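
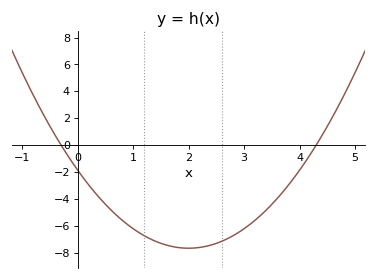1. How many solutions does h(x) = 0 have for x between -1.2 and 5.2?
2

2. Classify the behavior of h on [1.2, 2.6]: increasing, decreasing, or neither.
neither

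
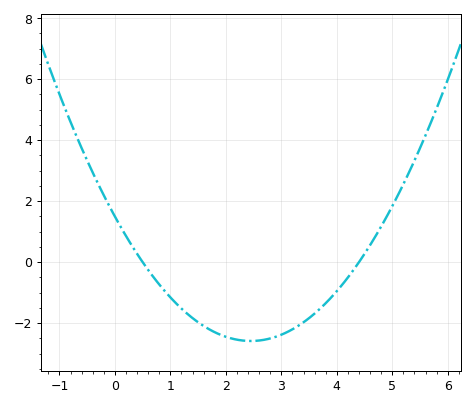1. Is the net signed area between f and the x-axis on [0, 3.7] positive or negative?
negative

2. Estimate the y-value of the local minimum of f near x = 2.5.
-2.59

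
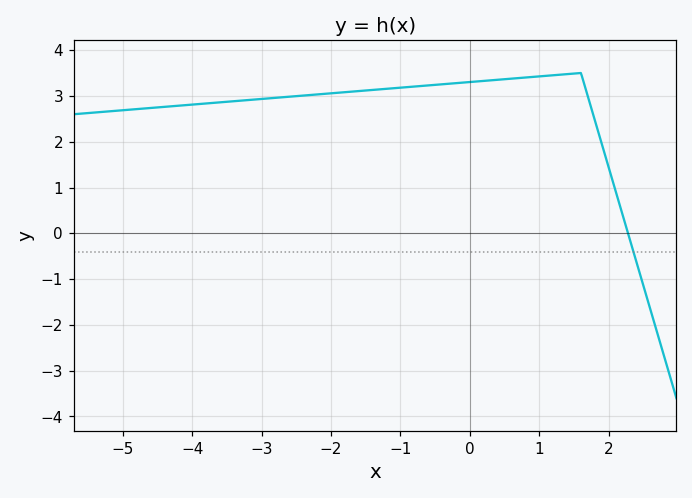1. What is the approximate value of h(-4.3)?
2.8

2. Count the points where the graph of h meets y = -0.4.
1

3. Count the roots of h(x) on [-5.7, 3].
1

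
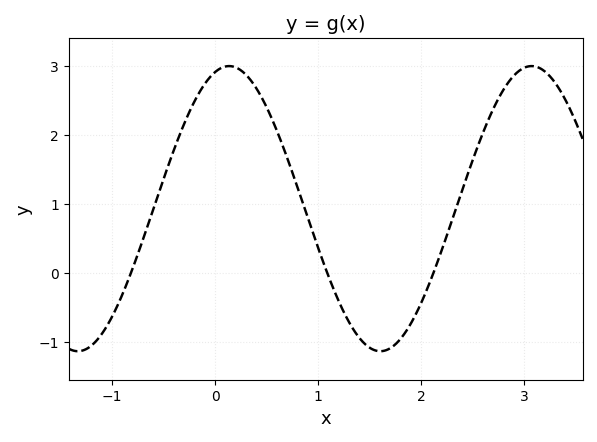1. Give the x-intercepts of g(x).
-0.8, 1.1, 2.1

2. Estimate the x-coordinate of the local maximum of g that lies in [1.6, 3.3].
3.1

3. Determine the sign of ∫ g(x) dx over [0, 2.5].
positive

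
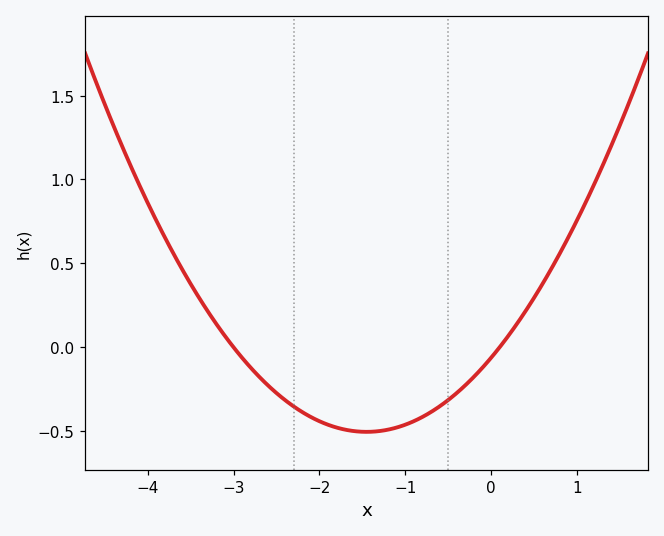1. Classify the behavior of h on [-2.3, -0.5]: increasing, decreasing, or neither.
neither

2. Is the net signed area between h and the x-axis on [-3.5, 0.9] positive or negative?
negative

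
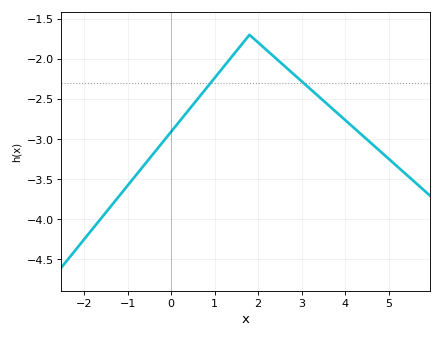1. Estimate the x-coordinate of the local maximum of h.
1.8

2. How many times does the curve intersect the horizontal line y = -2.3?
2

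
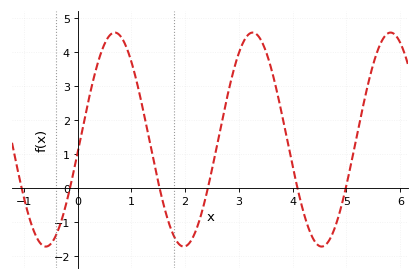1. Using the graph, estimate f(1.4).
0.904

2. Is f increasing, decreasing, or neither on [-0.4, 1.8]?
neither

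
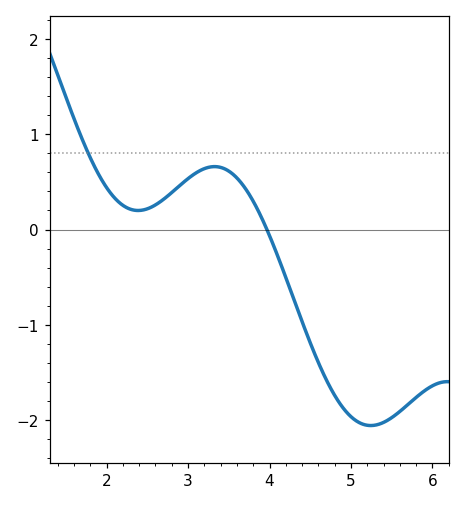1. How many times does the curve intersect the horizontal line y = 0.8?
1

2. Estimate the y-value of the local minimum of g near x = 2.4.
0.2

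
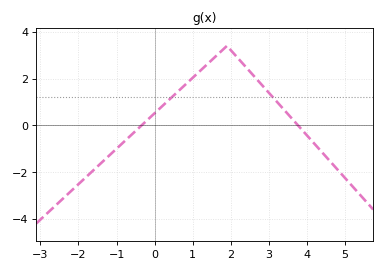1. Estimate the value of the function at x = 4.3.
-0.975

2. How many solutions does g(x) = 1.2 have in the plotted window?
2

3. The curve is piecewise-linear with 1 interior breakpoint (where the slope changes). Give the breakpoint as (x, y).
(1.9, 3.4)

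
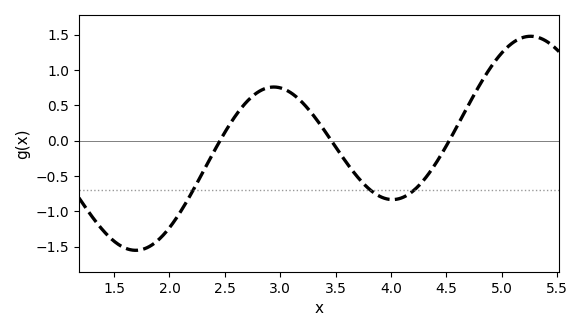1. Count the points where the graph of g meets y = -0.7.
3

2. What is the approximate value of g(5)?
1.24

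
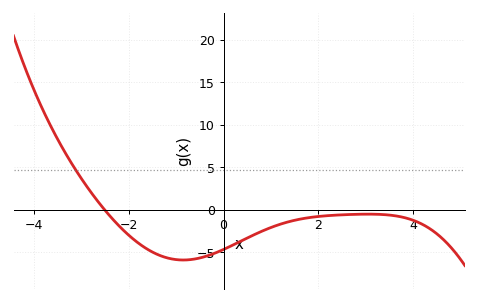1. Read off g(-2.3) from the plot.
-1.37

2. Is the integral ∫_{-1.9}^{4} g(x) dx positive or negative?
negative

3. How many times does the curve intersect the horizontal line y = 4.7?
1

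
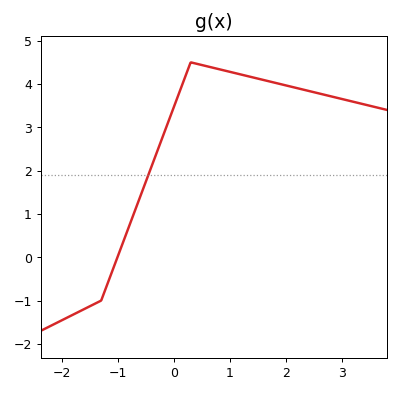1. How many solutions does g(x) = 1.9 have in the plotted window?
1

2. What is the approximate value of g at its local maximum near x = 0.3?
4.5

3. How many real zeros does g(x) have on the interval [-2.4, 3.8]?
1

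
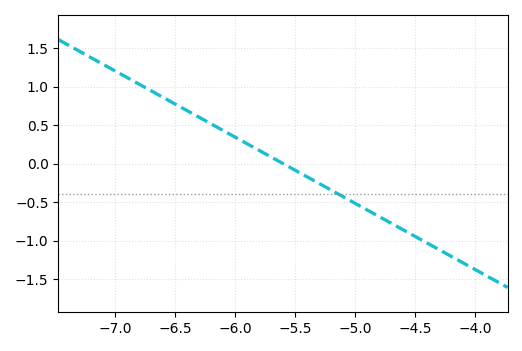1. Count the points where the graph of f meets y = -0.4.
1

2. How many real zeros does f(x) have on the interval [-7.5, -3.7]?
1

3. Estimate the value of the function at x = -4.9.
-0.602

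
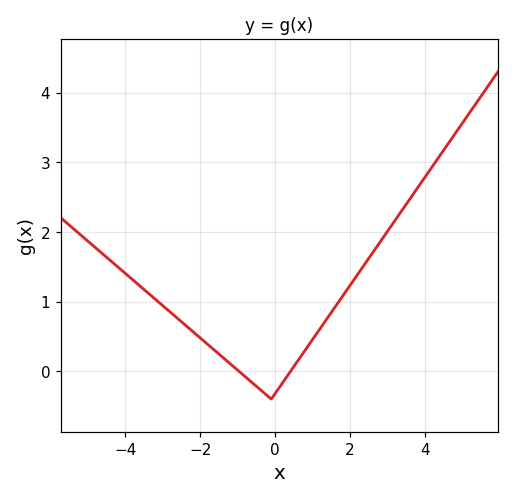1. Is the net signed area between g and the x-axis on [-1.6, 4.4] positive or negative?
positive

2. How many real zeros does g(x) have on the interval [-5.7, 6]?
2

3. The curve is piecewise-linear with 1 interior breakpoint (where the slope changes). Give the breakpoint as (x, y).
(-0.1, -0.4)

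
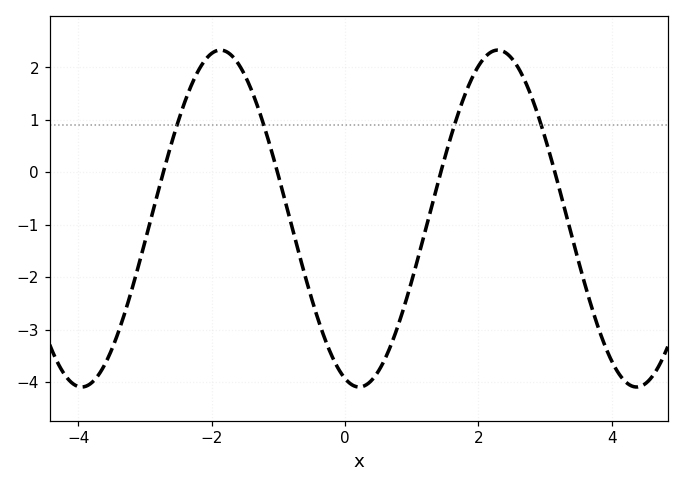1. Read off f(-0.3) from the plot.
-3.18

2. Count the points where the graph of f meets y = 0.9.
4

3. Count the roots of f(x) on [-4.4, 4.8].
4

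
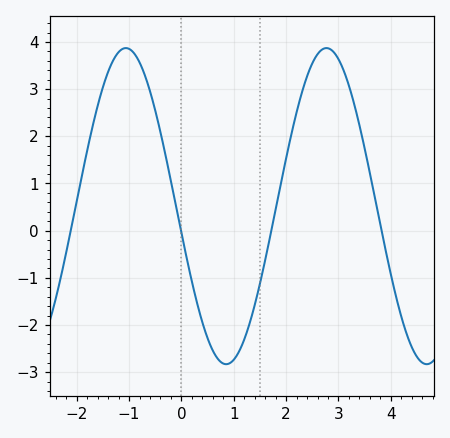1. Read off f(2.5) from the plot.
3.55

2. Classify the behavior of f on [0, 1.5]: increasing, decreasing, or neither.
neither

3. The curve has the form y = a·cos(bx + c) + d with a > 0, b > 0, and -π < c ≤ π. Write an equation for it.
y = 3.35cos(1.64x + 1.74) + 0.52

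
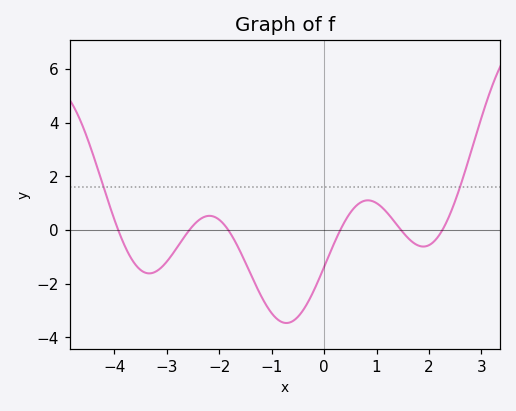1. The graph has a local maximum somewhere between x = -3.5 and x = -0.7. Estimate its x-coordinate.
-2.19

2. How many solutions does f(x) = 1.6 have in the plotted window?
2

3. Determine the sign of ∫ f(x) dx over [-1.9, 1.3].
negative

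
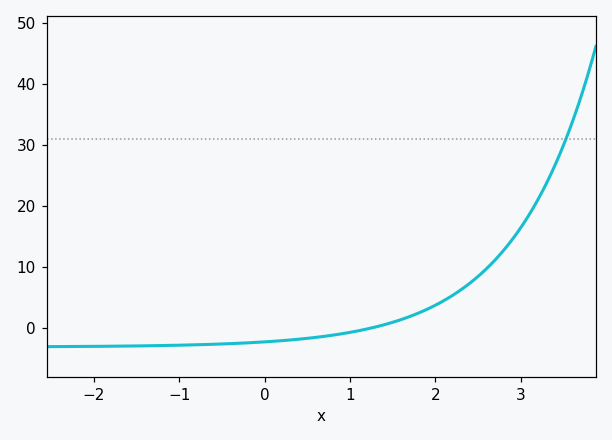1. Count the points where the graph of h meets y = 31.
1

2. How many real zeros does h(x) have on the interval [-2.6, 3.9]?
1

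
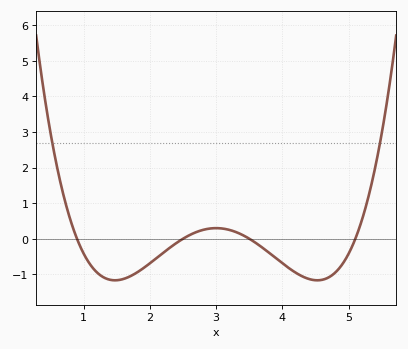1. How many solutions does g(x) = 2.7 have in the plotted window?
2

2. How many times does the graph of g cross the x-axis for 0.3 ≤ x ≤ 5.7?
4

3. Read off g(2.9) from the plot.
0.285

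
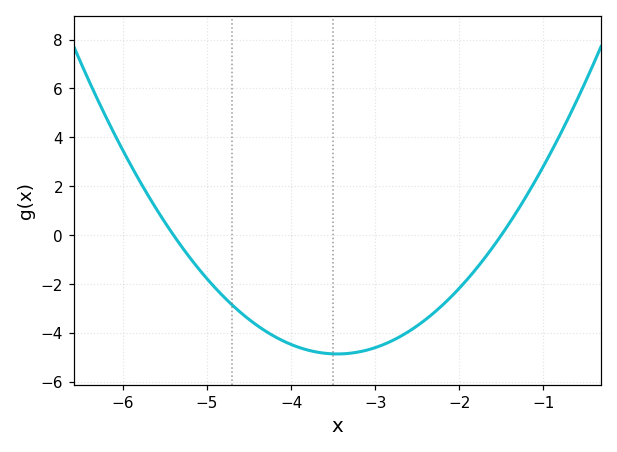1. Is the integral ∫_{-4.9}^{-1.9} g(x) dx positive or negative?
negative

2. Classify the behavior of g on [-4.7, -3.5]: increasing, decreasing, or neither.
decreasing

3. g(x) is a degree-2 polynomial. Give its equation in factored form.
y = 1.28(x + 5.4)(x + 1.5)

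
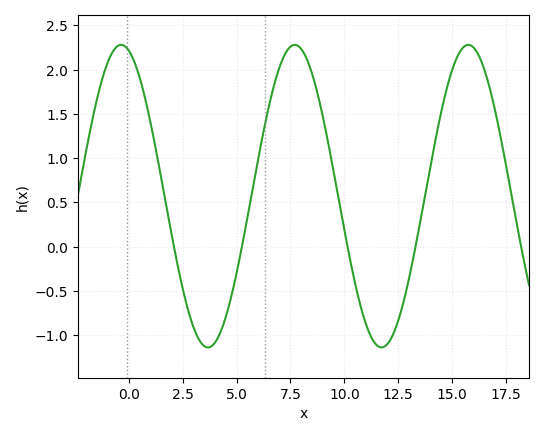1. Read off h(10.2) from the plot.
-0.066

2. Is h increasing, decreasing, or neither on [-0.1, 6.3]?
neither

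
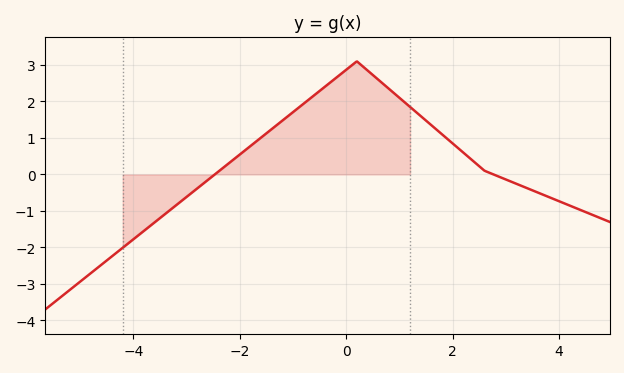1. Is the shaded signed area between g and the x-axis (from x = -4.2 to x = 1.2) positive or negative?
positive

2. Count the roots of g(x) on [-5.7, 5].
2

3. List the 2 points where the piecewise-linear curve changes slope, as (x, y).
(0.2, 3.1); (2.6, 0.1)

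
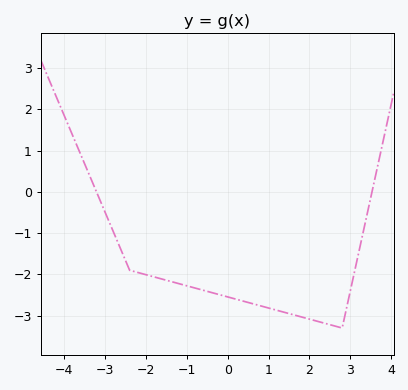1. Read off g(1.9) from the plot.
-3.06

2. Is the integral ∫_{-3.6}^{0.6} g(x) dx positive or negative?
negative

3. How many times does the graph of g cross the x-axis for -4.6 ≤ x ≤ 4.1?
2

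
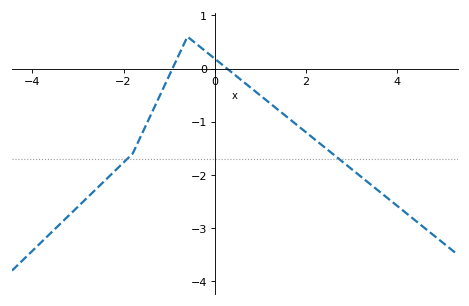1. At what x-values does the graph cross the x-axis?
-1, 0.2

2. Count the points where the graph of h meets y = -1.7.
2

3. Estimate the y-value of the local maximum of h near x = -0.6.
0.6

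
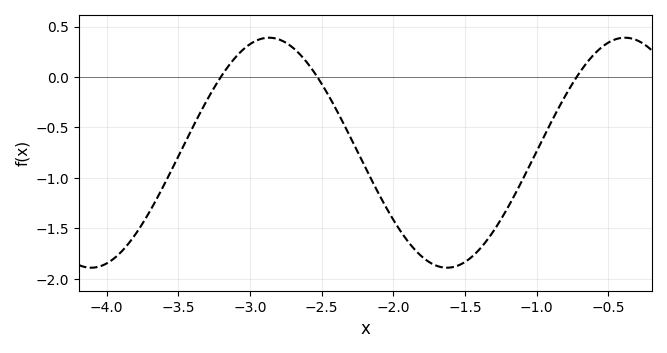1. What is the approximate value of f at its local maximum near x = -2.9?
0.4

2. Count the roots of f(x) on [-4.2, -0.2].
3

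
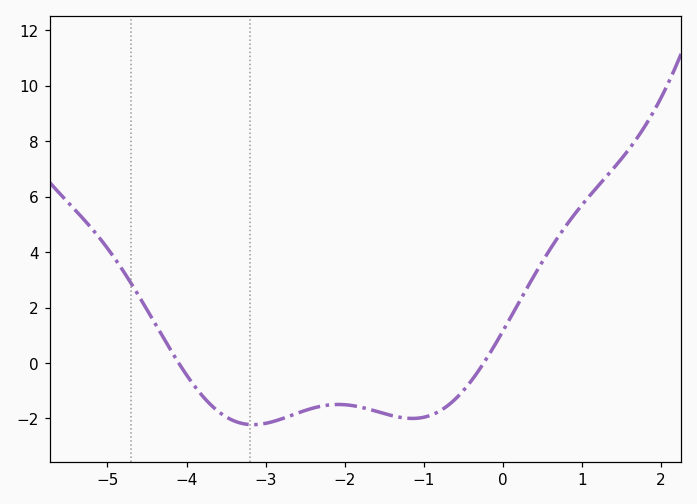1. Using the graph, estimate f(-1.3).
-1.96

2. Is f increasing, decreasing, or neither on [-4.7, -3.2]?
decreasing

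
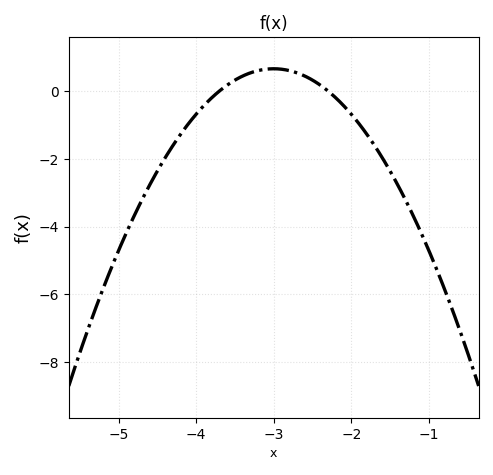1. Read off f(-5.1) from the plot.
-5.2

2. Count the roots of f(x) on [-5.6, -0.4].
2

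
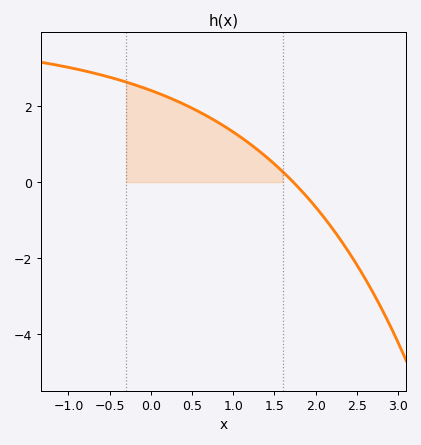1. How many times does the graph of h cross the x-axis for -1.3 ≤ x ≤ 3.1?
1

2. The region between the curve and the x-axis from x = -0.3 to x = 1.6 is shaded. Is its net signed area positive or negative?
positive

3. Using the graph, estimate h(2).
-0.6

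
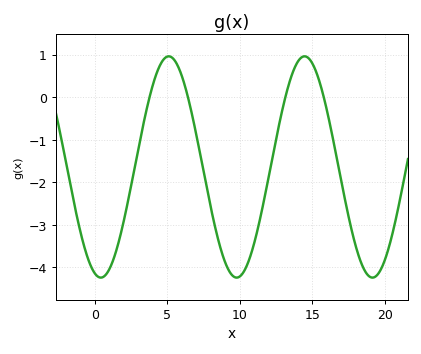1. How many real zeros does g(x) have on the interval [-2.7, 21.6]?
4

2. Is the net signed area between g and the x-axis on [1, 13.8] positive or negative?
negative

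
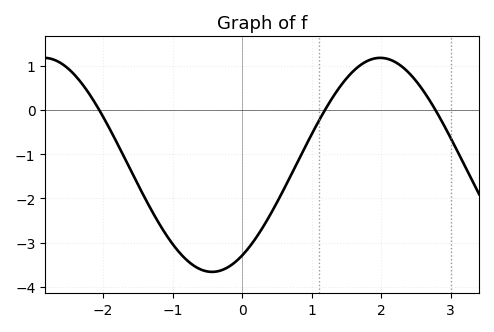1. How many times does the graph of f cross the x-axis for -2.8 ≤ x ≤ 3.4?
3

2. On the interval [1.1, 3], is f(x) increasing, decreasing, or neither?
neither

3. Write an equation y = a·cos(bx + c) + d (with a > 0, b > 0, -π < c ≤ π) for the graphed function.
y = 2.42cos(1.3x - 2.6) - 1.24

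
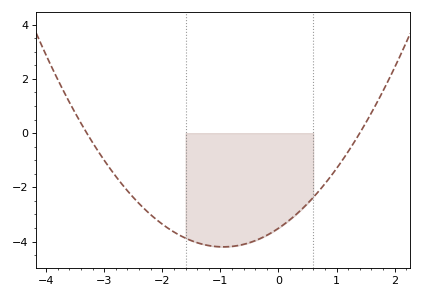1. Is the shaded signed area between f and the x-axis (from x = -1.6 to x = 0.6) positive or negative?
negative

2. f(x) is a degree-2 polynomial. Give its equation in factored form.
y = 0.76(x + 3.3)(x - 1.4)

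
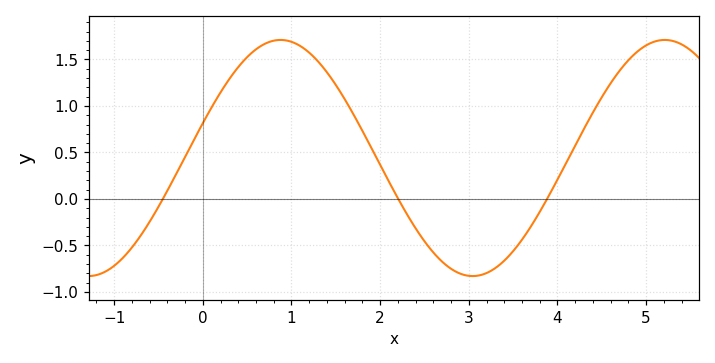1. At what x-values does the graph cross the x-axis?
-0.5, 2.2, 3.9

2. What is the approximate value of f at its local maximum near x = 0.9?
1.7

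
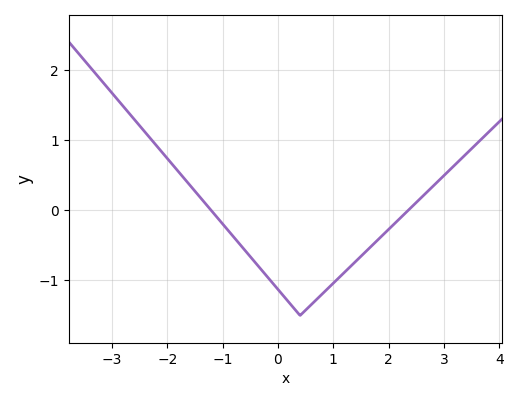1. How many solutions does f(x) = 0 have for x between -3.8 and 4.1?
2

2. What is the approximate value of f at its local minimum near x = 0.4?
-1.5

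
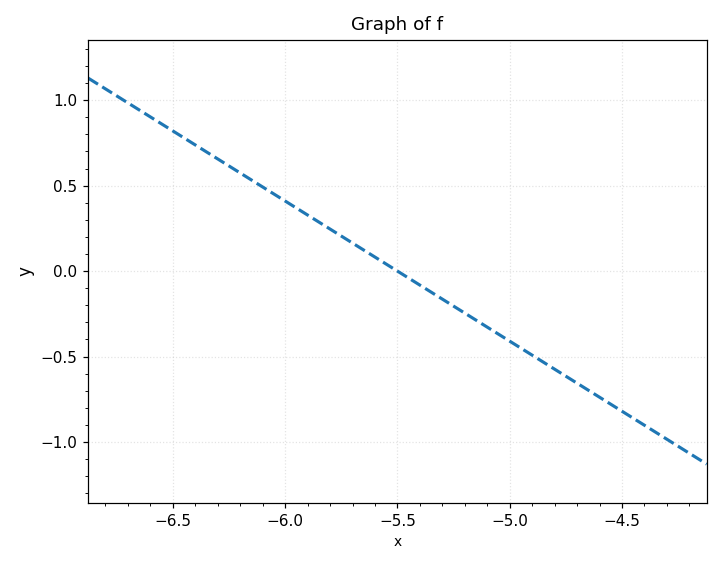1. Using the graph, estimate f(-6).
0.41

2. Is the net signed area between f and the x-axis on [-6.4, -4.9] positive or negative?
positive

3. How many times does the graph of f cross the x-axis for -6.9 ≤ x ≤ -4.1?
1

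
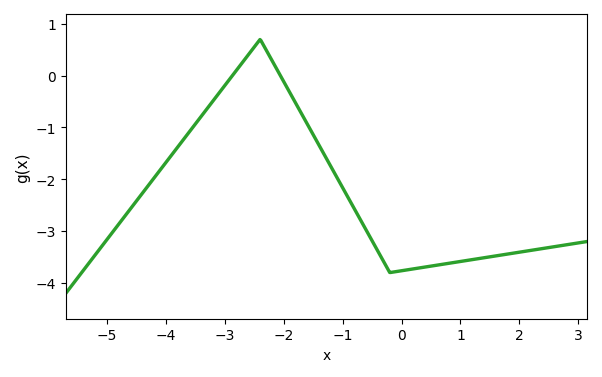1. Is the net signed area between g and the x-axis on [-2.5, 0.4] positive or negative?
negative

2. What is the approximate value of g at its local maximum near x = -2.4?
0.697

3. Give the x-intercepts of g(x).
-2.87, -2.06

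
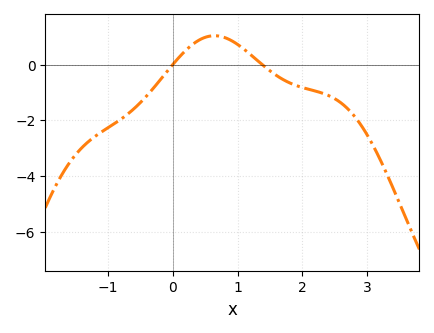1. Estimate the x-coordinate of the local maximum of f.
0.646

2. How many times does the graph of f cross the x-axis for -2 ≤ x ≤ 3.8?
2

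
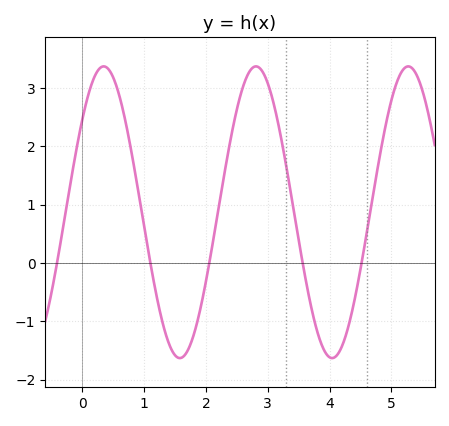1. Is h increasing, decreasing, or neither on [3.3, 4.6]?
neither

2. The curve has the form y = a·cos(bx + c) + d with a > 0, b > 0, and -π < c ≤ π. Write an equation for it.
y = 2.5cos(2.5x - 0.88) + 0.87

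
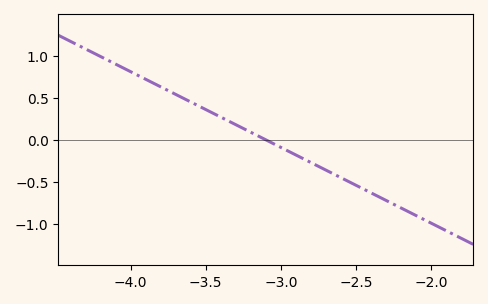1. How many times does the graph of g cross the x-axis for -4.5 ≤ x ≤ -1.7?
1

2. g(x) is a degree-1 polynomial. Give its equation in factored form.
y = -0.9(x + 3.1)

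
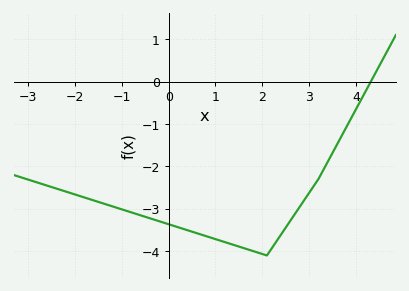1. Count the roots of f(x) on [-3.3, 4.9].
1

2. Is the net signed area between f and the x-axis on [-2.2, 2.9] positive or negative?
negative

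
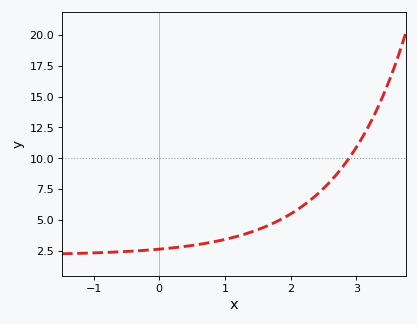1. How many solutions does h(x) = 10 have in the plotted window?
1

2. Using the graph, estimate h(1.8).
4.9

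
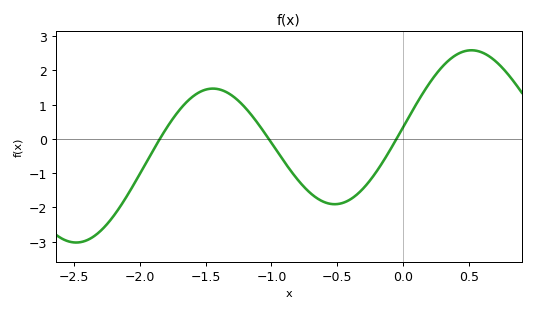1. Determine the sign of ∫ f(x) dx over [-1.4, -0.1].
negative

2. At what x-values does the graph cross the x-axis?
-1.85, -1, -0.05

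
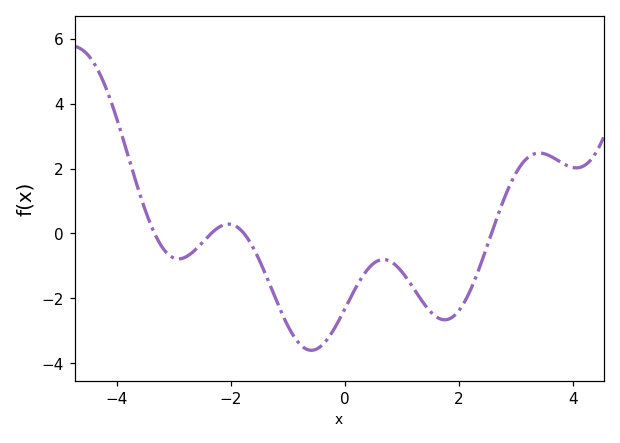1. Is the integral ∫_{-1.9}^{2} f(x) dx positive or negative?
negative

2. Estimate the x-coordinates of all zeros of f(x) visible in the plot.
-3.34, -2.34, -1.77, 2.57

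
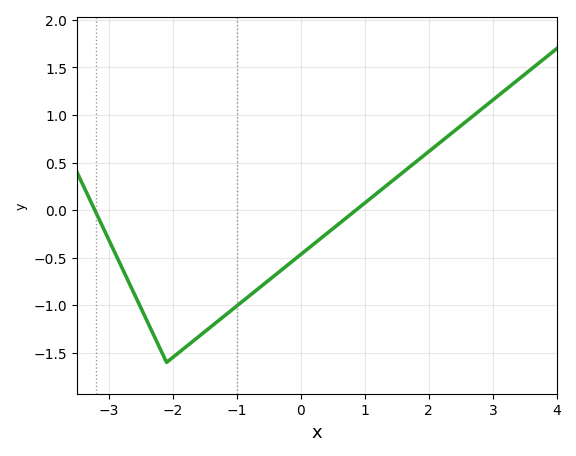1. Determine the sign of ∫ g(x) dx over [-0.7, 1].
negative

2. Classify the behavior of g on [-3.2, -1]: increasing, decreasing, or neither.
neither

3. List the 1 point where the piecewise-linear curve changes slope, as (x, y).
(-2.1, -1.6)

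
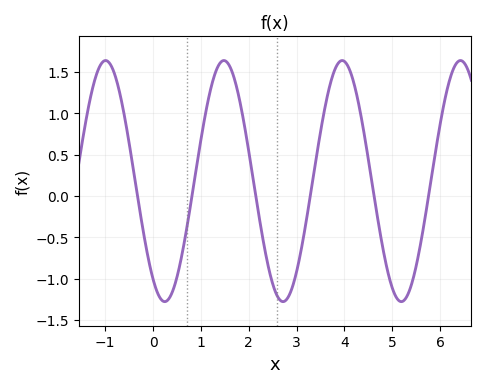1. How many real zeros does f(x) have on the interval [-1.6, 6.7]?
6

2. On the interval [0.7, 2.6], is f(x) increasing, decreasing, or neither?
neither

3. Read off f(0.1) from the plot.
-1.18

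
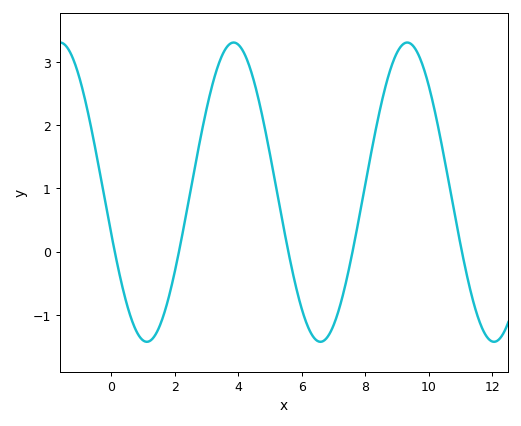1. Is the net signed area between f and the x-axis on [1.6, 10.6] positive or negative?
positive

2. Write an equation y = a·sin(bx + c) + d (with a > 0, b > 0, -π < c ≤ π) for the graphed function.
y = 2.37sin(1.1x - 2.9) + 0.94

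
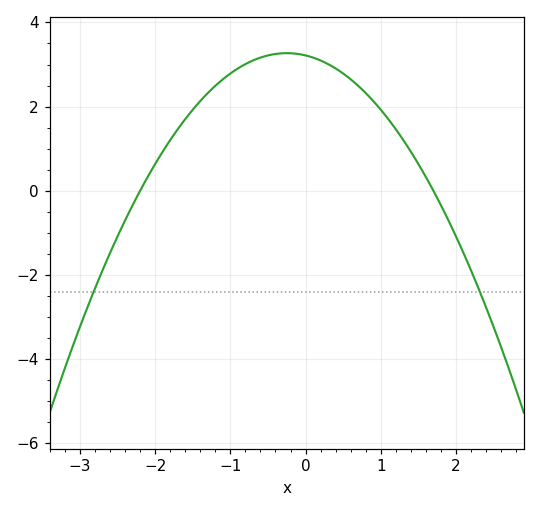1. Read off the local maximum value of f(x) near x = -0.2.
3.2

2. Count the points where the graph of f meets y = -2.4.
2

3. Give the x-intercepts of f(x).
-2.2, 1.7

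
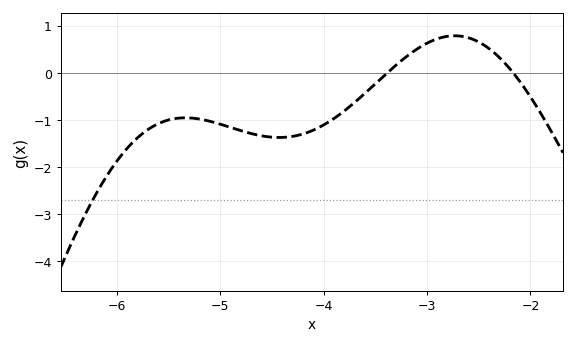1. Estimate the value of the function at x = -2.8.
0.772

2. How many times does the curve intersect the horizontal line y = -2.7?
1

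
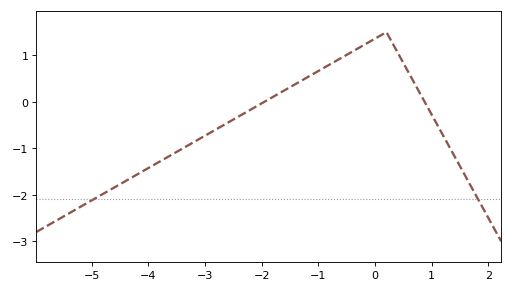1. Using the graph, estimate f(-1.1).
0.6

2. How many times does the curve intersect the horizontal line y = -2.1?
2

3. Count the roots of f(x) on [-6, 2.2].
2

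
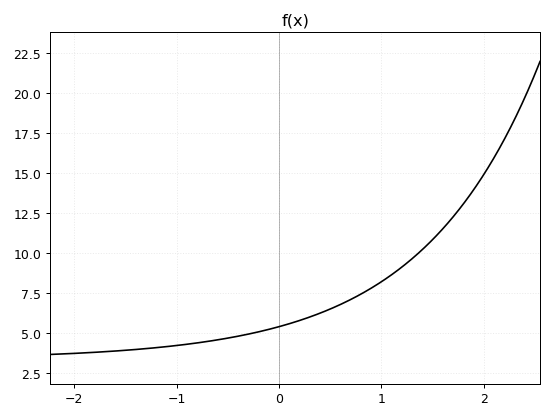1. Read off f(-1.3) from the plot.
4.02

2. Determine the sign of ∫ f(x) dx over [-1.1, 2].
positive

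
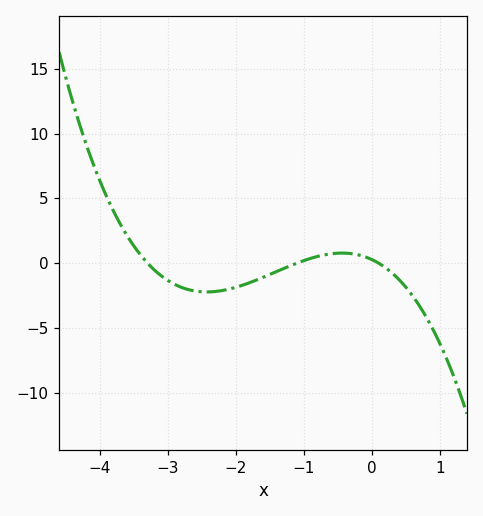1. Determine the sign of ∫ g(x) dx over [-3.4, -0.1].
negative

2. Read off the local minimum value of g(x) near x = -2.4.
-2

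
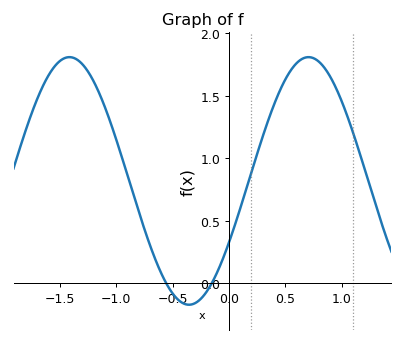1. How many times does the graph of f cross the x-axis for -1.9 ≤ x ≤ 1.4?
2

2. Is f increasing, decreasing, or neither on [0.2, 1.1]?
neither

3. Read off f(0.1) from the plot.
0.6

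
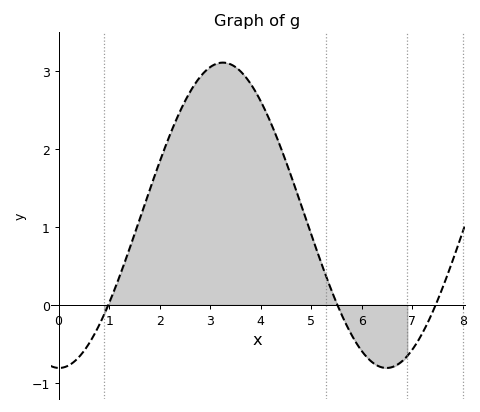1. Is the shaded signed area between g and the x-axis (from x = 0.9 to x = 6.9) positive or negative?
positive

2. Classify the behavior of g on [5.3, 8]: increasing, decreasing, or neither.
neither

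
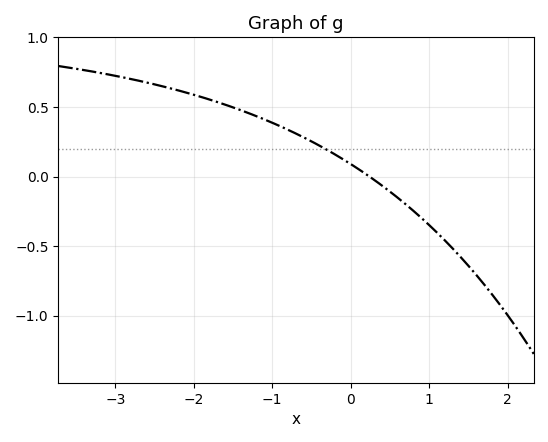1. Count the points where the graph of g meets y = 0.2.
1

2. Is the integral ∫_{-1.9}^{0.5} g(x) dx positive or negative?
positive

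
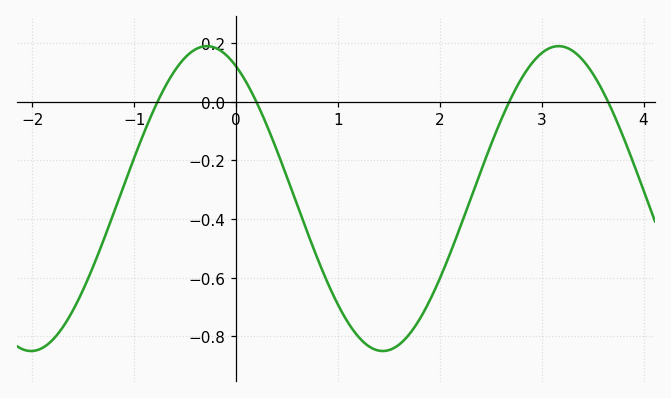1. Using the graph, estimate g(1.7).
-0.8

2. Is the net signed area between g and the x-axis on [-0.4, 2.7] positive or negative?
negative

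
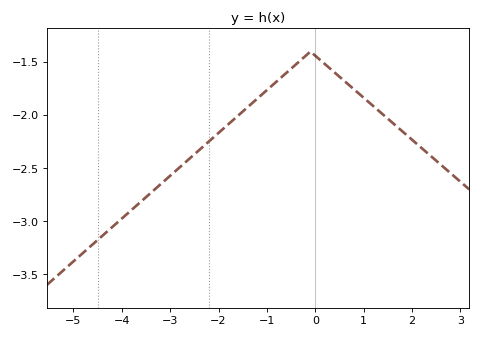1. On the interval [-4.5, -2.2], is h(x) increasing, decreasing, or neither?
increasing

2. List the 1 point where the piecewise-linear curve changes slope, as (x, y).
(-0.1, -1.4)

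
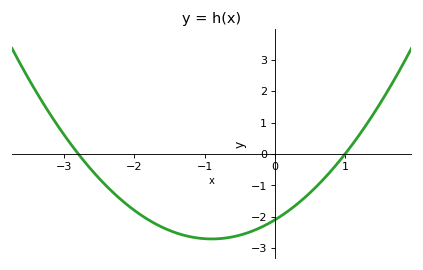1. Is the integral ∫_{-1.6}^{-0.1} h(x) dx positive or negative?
negative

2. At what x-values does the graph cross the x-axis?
-2.8, 1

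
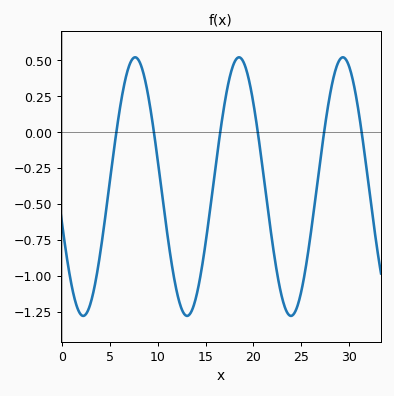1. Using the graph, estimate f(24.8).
-1.16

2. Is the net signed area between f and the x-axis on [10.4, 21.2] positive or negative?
negative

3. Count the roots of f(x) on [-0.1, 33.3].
6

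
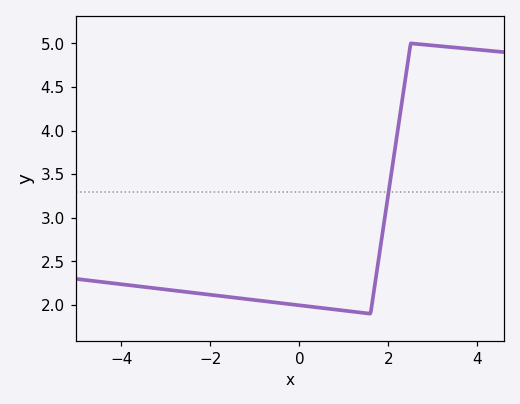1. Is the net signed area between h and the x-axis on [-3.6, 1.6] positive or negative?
positive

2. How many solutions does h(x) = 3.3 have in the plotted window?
1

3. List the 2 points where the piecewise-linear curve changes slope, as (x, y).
(1.6, 1.9); (2.5, 5)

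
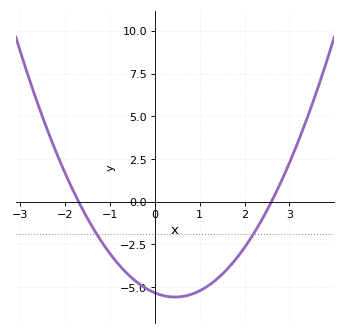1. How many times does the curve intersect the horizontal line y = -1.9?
2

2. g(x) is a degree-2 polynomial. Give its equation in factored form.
y = 1.21(x + 1.7)(x - 2.6)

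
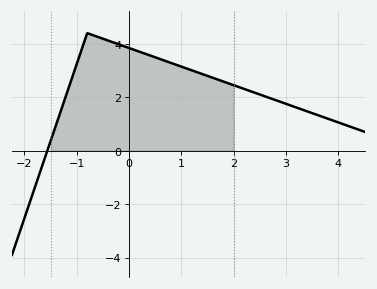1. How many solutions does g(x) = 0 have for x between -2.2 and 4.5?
1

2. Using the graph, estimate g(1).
3.15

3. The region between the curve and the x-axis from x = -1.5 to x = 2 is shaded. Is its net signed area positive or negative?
positive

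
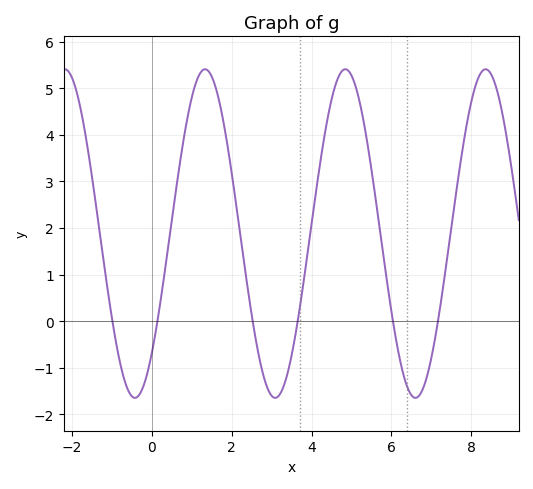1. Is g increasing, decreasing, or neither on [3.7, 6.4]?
neither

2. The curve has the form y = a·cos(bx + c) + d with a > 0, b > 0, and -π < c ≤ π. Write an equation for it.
y = 3.53cos(1.8x - 2.4) + 1.88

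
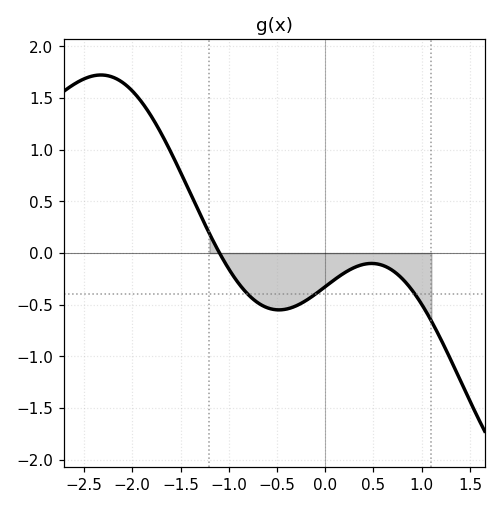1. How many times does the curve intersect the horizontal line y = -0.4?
3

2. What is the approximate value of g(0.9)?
-0.35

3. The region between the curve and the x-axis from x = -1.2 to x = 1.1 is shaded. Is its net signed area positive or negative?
negative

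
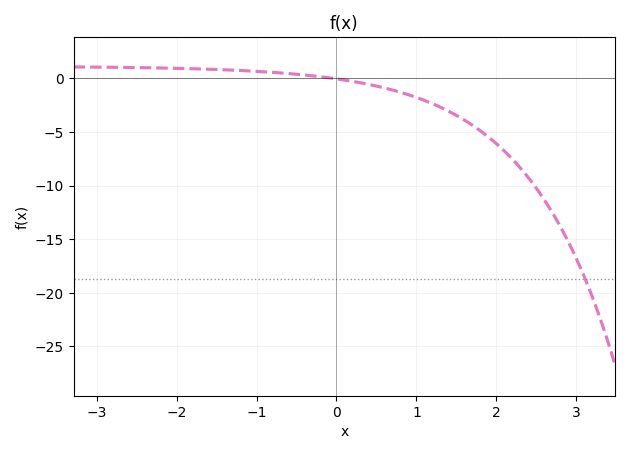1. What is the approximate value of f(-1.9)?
1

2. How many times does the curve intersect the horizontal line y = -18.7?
1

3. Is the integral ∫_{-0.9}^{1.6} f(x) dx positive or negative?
negative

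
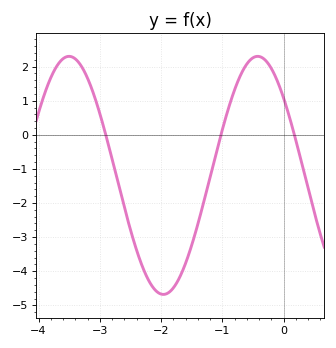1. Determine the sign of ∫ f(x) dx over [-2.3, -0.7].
negative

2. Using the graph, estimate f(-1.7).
-4.2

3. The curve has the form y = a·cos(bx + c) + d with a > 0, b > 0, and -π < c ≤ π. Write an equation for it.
y = 3.49cos(2x + 0.86) - 1.19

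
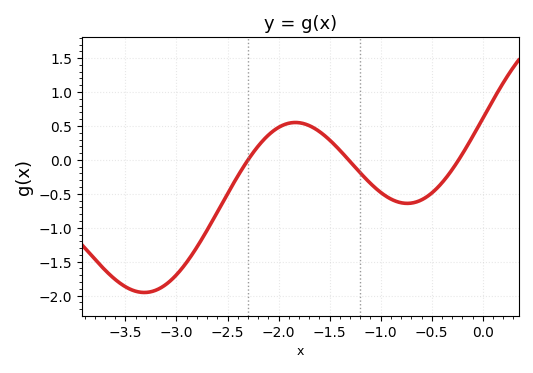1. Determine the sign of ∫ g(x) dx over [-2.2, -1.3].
positive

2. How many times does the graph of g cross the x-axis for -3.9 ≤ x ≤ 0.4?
3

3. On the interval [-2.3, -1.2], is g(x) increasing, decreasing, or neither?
neither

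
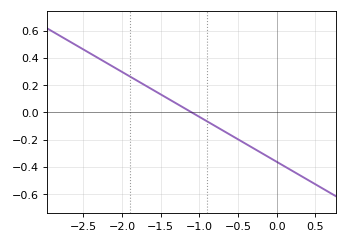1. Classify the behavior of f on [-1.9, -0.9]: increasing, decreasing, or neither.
decreasing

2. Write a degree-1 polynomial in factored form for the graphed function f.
y = -0.33(x + 1.1)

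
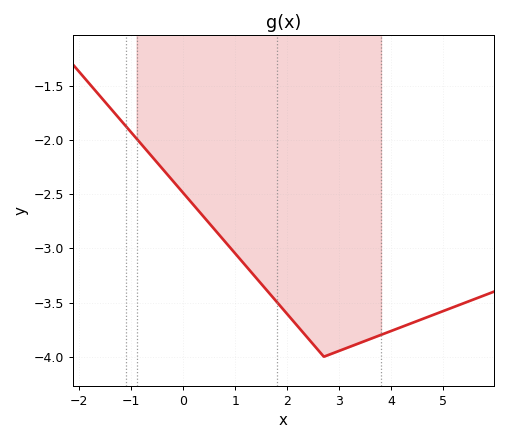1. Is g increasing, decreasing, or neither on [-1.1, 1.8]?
decreasing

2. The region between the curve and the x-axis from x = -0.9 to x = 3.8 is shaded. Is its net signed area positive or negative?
negative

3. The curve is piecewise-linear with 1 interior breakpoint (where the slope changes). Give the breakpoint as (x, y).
(2.7, -4)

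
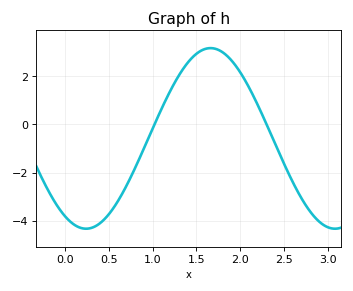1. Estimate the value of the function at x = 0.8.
-1.81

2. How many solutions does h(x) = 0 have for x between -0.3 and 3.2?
2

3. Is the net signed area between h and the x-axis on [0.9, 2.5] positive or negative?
positive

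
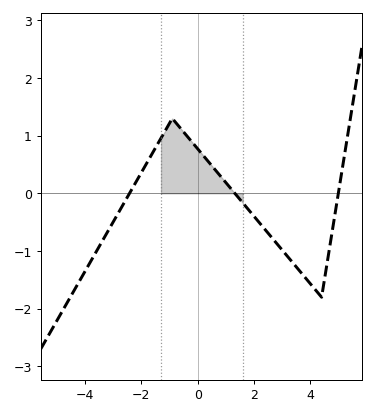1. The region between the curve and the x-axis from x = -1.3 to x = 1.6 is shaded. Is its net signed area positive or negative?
positive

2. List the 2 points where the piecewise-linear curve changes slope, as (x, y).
(-0.9, 1.3); (4.4, -1.8)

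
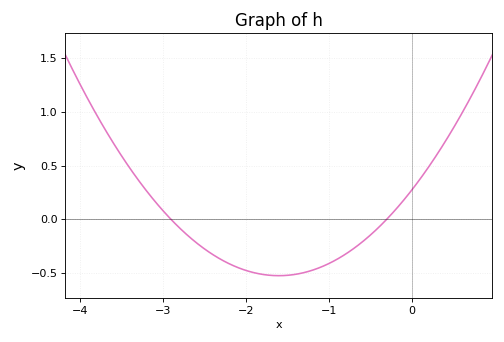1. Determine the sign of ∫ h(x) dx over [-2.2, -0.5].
negative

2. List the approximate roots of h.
-2.9, -0.3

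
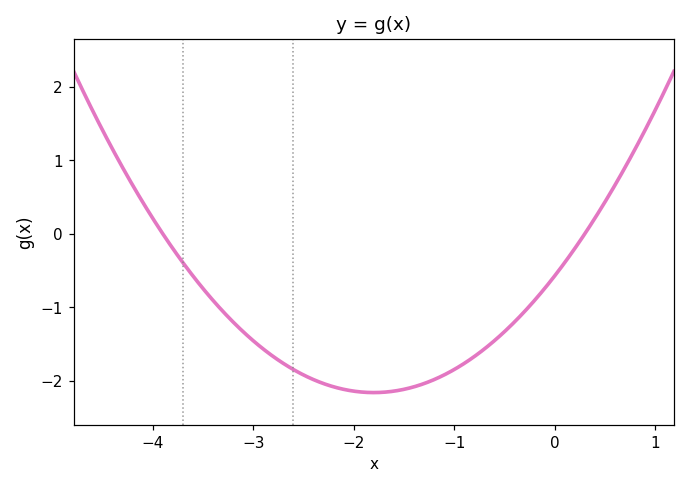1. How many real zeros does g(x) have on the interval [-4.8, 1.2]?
2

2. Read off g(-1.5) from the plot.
-2.1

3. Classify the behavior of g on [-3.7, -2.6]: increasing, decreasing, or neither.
decreasing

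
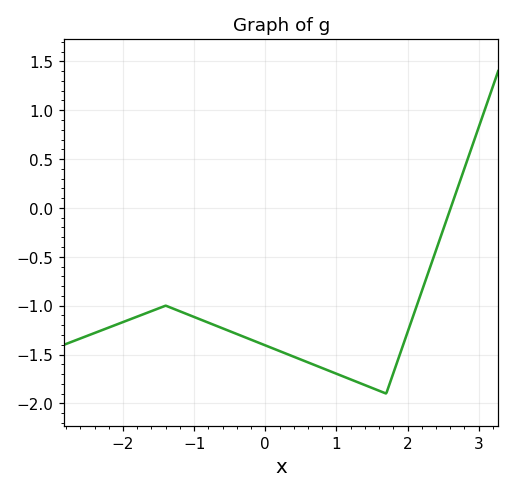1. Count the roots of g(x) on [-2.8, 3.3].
1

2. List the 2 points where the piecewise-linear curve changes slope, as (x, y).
(-1.4, -1); (1.7, -1.9)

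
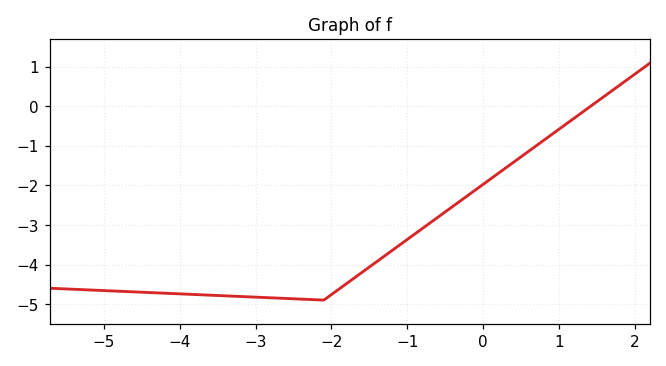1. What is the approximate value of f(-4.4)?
-4.7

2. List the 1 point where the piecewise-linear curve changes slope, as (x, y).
(-2.1, -4.9)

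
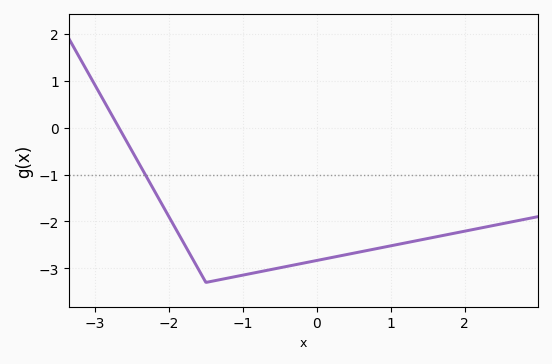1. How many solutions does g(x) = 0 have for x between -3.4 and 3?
1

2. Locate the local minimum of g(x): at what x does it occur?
-1.5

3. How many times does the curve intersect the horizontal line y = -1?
1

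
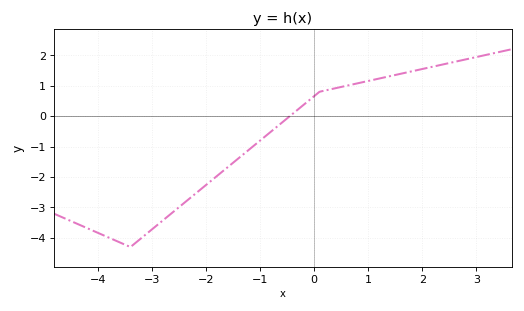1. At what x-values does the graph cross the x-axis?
-0.449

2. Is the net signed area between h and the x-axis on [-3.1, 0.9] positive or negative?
negative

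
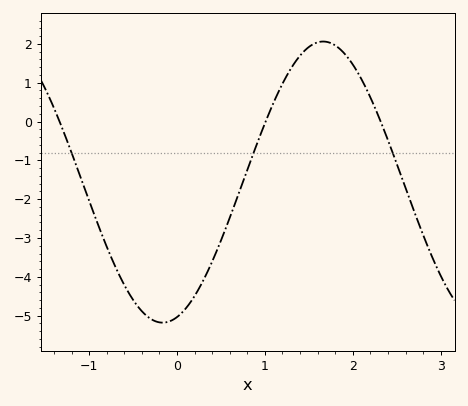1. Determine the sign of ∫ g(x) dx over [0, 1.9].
negative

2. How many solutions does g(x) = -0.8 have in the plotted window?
3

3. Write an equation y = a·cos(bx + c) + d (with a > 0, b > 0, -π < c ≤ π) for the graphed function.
y = 3.62cos(1.72x - 2.86) - 1.56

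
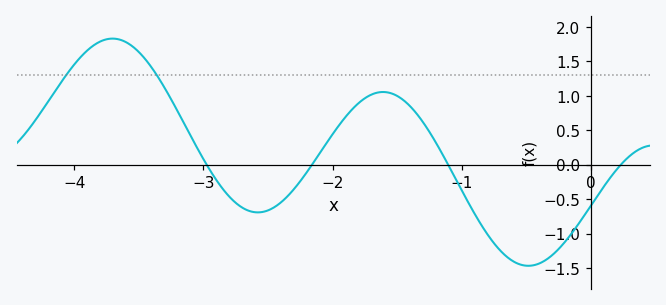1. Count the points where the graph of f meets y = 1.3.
2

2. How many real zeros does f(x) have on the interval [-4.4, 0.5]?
4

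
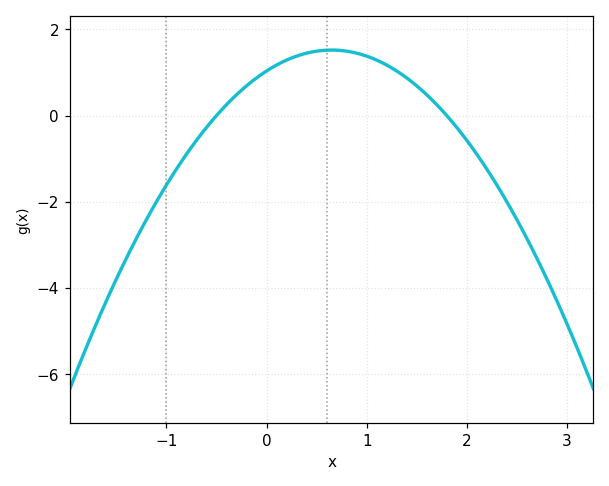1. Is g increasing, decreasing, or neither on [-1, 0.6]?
increasing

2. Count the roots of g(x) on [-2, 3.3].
2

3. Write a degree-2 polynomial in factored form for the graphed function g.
y = -1.15(x + 0.5)(x - 1.8)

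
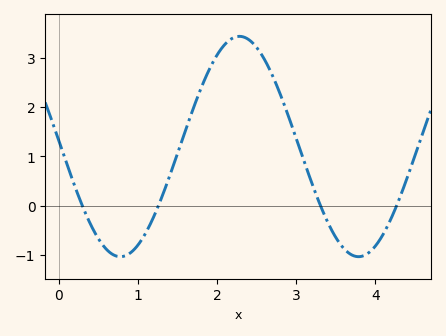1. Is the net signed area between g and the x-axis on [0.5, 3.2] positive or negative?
positive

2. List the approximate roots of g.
0.3, 1.26, 3.31, 4.27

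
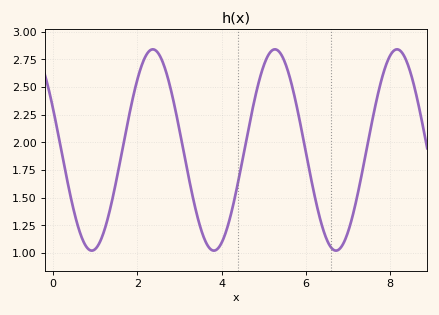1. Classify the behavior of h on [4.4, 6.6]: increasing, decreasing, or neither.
neither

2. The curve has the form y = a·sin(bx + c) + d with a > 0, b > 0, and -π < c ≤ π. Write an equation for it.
y = 0.91sin(2.2x + 2.7) + 1.93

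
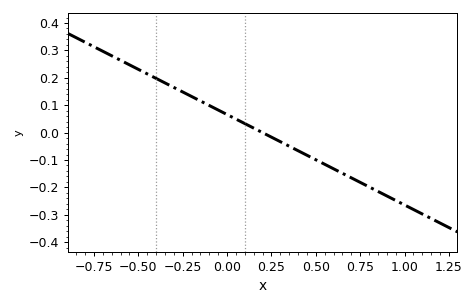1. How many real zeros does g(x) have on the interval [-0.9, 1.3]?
1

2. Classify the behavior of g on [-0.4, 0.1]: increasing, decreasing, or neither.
decreasing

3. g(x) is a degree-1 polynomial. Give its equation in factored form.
y = -0.33(x - 0.2)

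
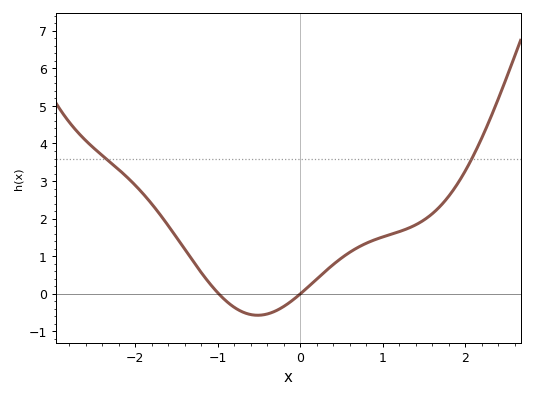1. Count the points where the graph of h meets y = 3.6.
2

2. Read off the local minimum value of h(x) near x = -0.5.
-0.57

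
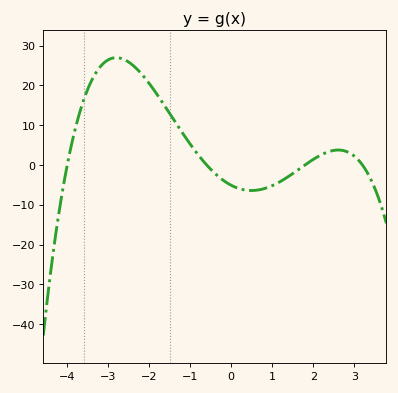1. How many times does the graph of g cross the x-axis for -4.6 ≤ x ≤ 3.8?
4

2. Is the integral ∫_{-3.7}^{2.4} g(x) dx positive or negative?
positive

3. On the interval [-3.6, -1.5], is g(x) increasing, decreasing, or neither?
neither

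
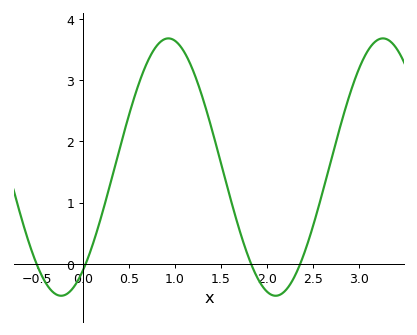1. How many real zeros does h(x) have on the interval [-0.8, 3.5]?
4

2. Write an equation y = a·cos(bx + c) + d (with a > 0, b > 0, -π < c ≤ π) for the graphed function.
y = 2.1cos(2.69x - 2.5) + 1.58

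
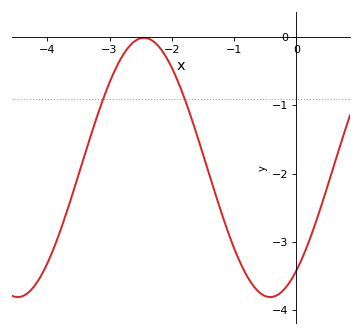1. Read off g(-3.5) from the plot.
-2.03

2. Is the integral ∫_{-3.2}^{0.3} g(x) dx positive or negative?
negative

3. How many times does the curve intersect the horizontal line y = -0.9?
2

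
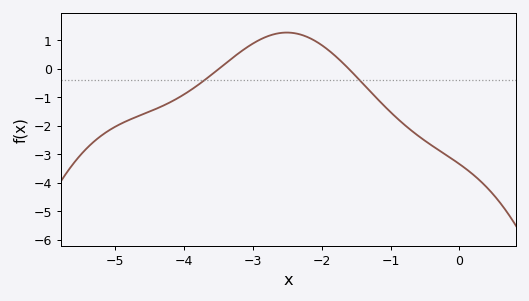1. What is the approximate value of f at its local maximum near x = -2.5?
1.28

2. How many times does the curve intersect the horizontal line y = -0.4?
2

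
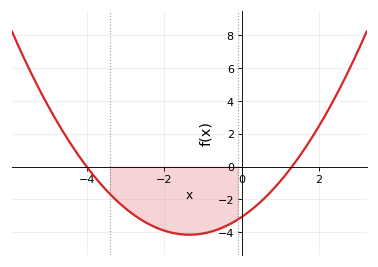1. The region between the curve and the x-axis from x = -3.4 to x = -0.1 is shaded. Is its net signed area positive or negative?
negative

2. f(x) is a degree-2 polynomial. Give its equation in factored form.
y = 0.59(x + 4)(x - 1.3)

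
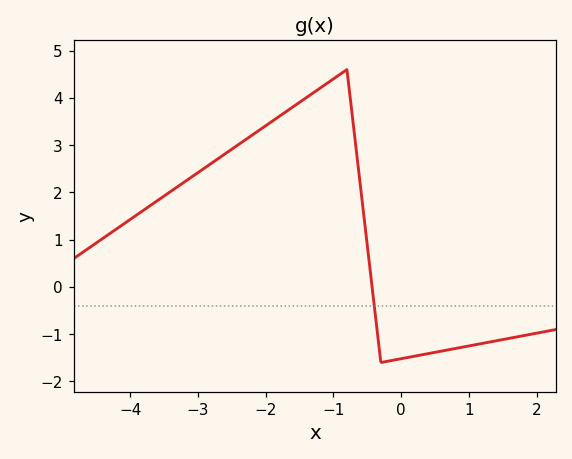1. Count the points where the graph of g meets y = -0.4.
1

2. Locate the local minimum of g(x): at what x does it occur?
-0.299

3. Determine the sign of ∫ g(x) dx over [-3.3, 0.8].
positive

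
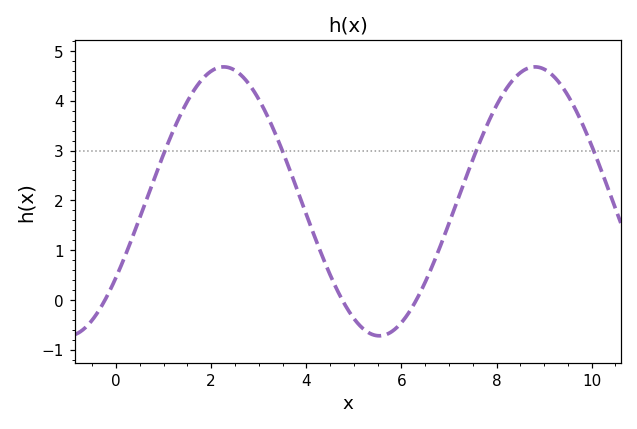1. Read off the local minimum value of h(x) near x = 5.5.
-0.72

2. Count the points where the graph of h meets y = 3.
4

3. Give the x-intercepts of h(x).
-0.232, 4.76, 6.31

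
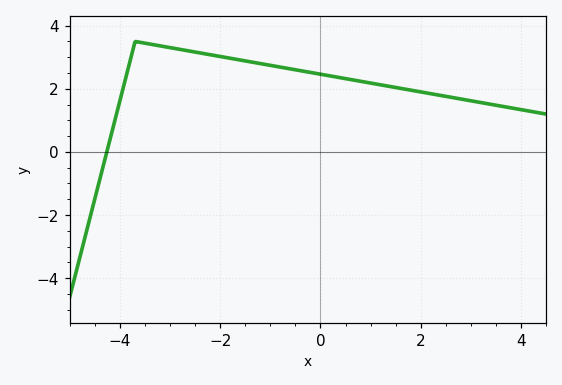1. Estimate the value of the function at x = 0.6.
2.2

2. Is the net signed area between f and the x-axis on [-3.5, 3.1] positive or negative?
positive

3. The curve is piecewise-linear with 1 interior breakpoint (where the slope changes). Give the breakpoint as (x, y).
(-3.7, 3.5)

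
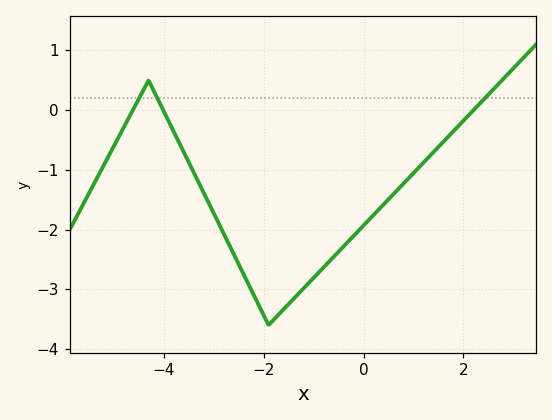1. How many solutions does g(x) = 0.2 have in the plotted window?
3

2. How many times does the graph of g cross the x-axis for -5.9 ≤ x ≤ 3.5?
3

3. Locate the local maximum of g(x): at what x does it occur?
-4.3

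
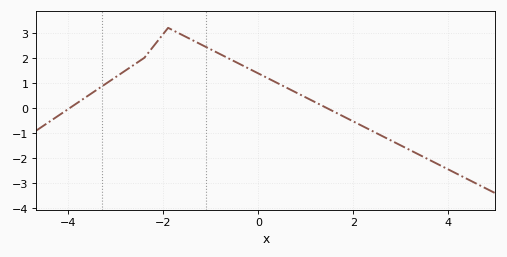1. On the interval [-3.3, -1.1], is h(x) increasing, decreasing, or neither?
neither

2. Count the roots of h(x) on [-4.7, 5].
2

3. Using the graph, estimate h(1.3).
0.136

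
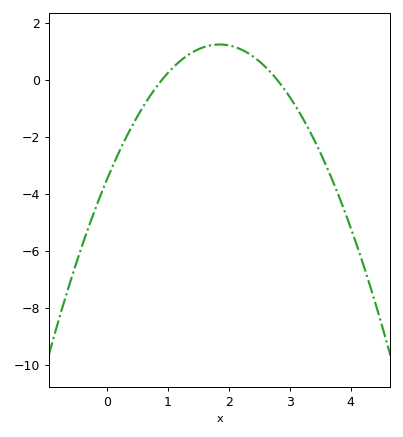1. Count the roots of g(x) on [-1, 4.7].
2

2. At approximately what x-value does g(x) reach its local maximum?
1.8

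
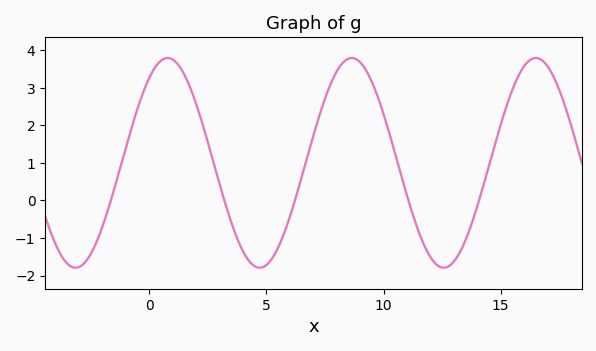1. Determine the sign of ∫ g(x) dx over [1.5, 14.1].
positive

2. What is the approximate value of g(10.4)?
1.46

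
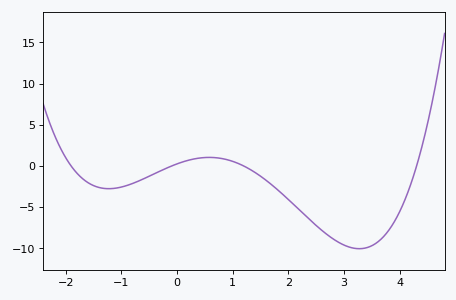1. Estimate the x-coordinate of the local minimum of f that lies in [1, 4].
3.3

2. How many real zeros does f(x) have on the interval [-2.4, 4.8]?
4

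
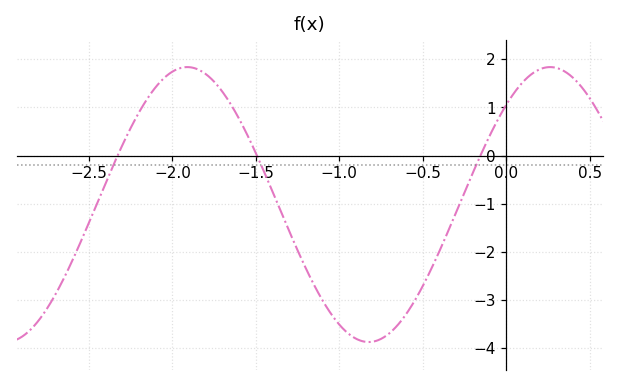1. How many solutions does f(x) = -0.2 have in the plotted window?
3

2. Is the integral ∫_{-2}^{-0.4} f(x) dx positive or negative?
negative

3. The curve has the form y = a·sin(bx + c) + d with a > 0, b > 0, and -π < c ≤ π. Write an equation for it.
y = 2.86sin(2.9x + 0.81) - 1.02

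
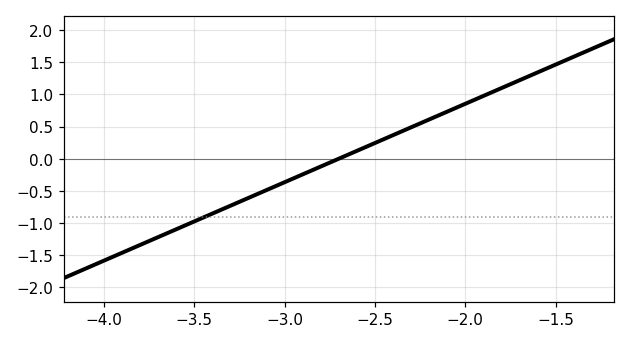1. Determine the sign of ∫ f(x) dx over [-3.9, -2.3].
negative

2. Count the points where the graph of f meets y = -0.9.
1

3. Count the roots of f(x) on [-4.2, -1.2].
1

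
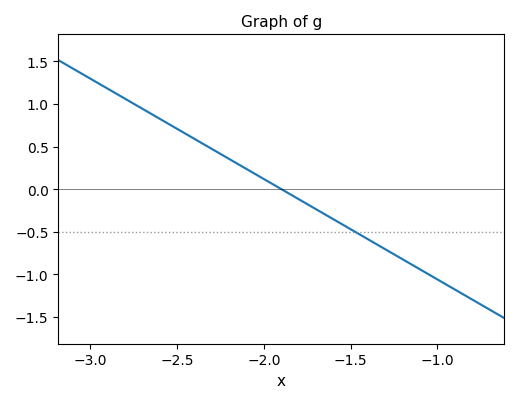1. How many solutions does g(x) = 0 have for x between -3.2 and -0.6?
1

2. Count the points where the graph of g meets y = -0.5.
1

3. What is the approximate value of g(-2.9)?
1.18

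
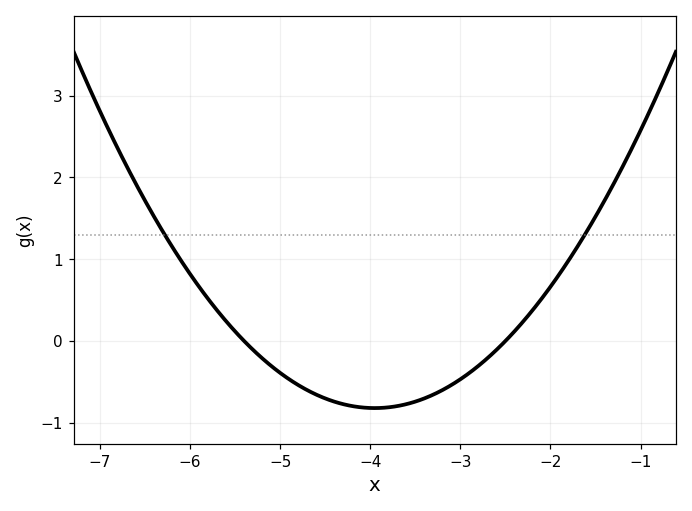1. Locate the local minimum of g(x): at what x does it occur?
-3.95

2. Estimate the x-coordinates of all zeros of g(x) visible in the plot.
-5.4, -2.5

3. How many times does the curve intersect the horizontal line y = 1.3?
2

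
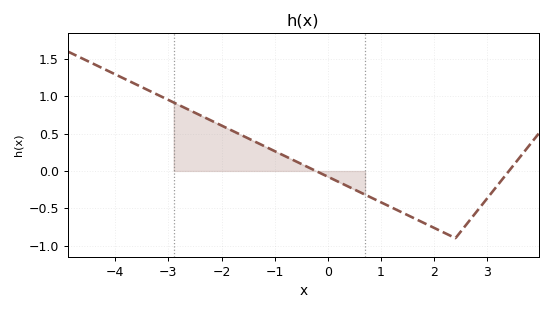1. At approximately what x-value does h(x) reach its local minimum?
2.4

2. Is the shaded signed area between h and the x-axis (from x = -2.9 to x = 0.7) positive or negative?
positive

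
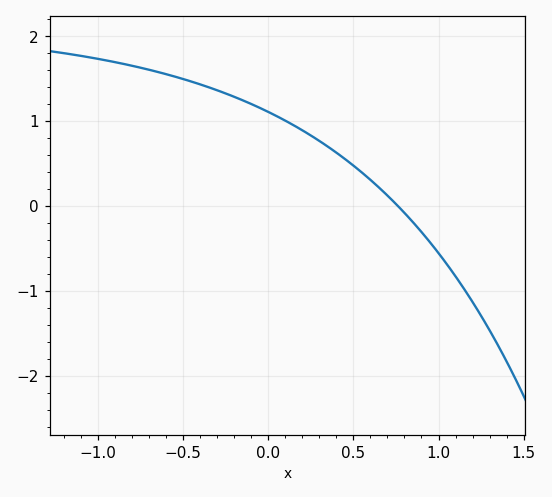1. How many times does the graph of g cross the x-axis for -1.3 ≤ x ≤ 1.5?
1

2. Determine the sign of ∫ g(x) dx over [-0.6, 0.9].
positive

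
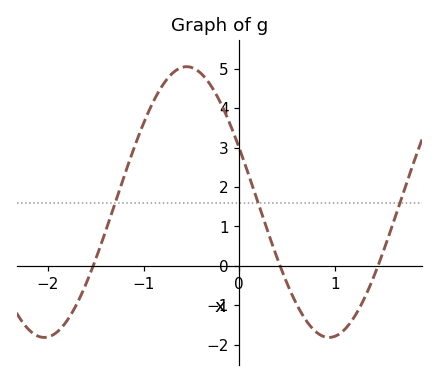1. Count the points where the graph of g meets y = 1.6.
3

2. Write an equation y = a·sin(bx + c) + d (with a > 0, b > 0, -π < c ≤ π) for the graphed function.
y = 3.44sin(2.11x + 2.73) + 1.62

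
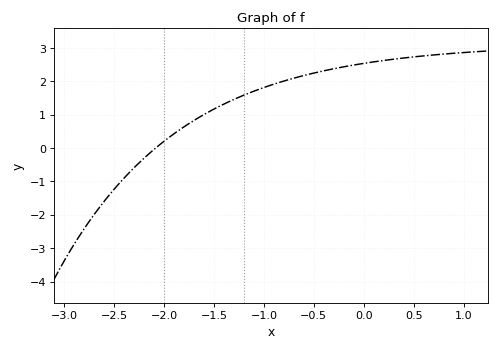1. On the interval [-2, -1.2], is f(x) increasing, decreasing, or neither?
increasing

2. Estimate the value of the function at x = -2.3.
-0.6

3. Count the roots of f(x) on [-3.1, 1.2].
1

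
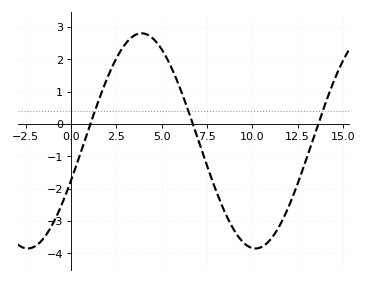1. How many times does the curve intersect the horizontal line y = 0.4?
3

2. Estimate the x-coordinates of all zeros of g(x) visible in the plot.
1, 6.5, 13.5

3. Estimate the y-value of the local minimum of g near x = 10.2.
-3.8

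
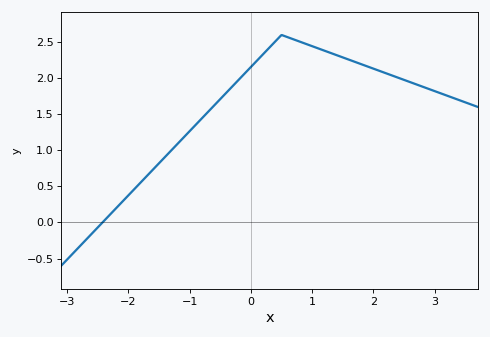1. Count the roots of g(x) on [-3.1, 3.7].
1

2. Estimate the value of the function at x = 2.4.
2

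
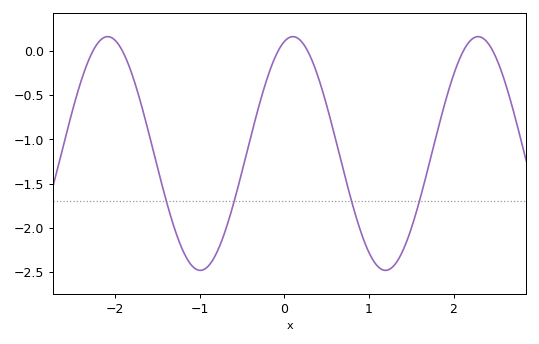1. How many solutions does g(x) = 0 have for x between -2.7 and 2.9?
6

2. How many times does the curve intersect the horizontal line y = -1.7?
4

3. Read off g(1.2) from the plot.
-2.5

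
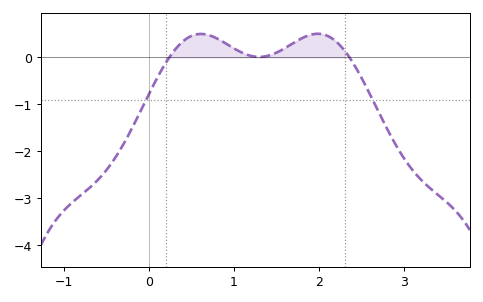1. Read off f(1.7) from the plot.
0.307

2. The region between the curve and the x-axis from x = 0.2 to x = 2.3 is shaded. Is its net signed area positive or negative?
positive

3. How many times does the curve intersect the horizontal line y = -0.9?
2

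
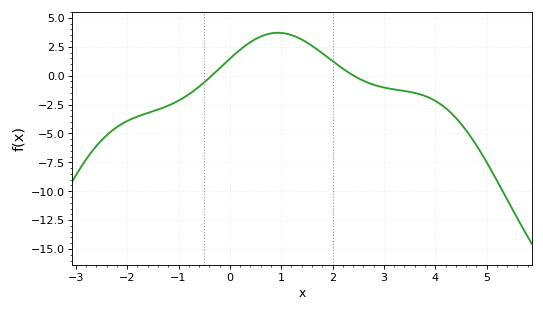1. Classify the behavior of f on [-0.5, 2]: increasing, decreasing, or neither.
neither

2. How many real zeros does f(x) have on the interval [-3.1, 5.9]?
2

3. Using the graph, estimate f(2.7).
-0.5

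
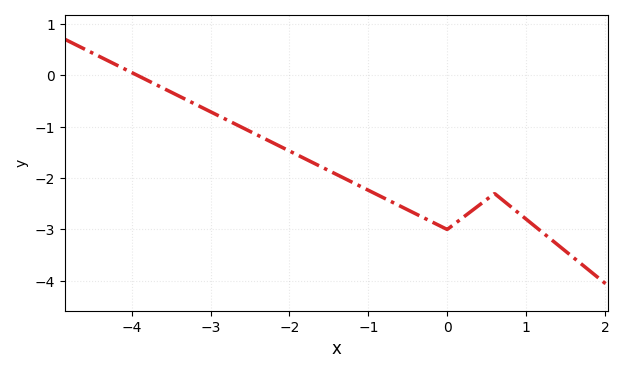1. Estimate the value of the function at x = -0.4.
-2.7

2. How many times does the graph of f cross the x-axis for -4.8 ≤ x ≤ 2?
1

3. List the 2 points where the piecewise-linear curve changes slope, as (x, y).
(0, -3); (0.6, -2.3)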